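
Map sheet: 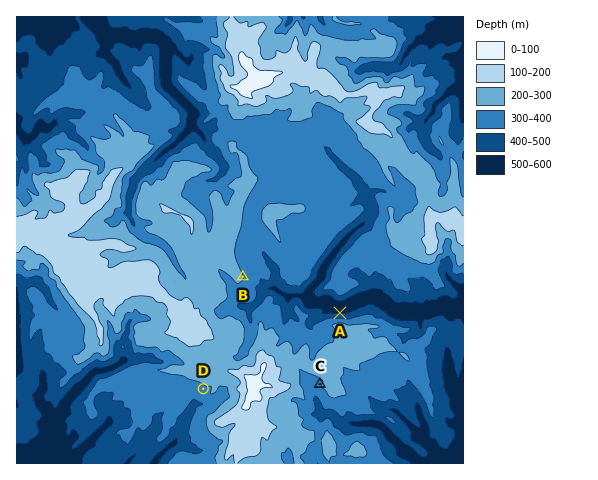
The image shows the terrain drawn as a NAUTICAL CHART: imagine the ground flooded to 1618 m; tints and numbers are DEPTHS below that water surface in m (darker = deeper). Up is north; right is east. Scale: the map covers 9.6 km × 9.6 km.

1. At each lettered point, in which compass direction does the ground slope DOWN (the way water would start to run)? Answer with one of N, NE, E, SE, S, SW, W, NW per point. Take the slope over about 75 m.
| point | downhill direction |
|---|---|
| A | N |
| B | E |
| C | W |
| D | SW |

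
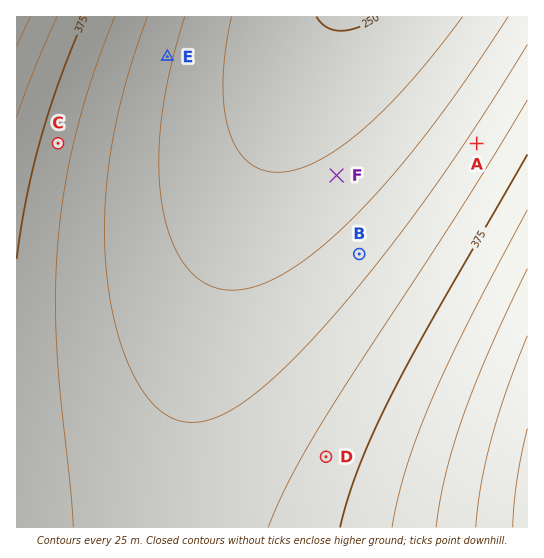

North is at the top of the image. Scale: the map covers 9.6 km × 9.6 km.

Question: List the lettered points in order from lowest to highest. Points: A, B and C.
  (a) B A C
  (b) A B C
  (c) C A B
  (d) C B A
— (a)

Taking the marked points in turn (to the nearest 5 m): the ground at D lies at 360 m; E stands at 305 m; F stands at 280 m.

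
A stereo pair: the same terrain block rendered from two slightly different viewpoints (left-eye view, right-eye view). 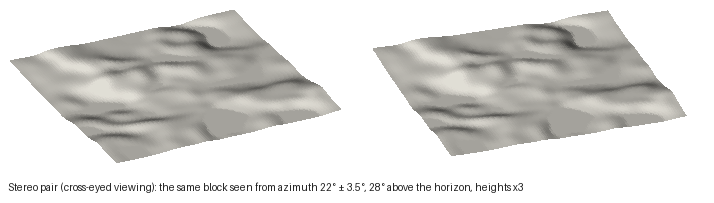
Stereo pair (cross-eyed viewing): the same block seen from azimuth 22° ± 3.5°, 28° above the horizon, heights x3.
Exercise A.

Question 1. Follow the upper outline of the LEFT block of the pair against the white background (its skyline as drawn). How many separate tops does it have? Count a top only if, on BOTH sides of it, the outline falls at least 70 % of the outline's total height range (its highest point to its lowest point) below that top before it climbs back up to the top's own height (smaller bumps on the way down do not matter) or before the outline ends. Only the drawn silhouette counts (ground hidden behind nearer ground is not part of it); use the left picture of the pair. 0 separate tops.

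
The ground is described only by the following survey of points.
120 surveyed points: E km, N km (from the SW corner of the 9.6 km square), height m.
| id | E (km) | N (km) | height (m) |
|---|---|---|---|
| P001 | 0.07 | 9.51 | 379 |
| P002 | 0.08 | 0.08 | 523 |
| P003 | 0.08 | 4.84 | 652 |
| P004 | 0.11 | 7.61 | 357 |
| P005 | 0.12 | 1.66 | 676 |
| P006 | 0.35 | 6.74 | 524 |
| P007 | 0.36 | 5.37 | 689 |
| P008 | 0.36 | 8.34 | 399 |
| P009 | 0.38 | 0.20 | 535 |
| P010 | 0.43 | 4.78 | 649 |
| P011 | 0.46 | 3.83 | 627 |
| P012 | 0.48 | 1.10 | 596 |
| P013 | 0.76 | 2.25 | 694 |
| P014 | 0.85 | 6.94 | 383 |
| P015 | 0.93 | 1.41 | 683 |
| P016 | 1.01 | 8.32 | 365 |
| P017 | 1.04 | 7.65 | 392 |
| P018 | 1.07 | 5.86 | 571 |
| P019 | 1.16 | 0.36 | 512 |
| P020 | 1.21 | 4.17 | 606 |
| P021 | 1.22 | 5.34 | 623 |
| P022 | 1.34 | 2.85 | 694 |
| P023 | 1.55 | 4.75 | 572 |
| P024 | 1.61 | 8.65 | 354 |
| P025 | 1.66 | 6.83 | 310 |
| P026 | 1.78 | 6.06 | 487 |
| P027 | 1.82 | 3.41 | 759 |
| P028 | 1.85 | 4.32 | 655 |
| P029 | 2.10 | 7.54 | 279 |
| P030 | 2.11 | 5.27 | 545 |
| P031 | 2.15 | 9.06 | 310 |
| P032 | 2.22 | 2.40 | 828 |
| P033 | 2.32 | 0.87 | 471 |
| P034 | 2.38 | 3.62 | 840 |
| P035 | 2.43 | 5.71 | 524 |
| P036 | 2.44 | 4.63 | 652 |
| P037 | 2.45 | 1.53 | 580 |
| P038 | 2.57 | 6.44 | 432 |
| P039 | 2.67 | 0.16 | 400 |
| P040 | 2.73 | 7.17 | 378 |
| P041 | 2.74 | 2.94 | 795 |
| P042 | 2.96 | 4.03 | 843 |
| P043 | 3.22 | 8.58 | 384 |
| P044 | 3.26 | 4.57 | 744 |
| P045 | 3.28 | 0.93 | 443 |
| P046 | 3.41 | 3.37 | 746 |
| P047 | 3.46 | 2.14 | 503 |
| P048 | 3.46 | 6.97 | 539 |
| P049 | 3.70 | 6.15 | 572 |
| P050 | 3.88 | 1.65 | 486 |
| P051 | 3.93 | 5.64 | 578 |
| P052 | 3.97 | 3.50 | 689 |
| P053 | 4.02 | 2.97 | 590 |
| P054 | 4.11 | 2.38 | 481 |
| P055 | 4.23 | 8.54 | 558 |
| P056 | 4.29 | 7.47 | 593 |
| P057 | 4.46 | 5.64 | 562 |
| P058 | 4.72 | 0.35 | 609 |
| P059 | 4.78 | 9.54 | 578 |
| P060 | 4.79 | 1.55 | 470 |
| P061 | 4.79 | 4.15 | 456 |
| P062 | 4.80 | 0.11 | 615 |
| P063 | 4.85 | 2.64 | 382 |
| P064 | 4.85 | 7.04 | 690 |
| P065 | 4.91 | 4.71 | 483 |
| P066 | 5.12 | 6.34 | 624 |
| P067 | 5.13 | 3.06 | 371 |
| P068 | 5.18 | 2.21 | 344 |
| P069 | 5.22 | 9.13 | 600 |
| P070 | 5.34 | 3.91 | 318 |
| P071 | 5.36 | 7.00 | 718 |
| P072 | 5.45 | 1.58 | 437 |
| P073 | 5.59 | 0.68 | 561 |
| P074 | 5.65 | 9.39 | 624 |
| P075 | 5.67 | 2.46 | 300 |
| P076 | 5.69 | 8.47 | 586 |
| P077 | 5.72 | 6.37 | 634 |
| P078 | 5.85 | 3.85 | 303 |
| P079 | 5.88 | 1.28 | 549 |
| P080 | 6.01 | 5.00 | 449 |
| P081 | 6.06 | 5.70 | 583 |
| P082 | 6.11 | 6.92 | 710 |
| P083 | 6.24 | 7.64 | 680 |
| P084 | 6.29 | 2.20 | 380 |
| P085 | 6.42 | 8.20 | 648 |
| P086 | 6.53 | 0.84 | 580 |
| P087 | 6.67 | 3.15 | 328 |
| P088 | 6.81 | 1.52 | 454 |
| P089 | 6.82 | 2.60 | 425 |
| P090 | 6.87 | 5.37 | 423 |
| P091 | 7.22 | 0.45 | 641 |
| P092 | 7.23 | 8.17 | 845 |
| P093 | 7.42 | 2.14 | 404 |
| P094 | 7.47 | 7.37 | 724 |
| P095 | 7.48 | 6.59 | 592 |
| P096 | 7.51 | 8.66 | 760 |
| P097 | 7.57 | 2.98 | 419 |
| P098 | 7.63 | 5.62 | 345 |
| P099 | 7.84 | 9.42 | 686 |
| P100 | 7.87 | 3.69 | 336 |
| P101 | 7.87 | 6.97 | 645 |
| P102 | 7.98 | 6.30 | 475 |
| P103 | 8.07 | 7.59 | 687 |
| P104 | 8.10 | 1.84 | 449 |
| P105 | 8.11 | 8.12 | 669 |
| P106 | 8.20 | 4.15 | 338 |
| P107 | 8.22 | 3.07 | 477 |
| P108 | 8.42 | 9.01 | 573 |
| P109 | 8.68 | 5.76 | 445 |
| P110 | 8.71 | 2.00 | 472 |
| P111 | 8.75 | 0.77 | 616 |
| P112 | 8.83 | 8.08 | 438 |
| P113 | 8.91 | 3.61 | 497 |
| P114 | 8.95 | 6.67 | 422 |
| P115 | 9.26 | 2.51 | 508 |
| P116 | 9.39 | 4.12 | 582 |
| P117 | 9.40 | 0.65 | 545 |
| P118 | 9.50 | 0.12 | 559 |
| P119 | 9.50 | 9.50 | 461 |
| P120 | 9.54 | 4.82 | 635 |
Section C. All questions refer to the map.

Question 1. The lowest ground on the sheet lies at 260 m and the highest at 865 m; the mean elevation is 530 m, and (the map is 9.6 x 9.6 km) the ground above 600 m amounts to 29.3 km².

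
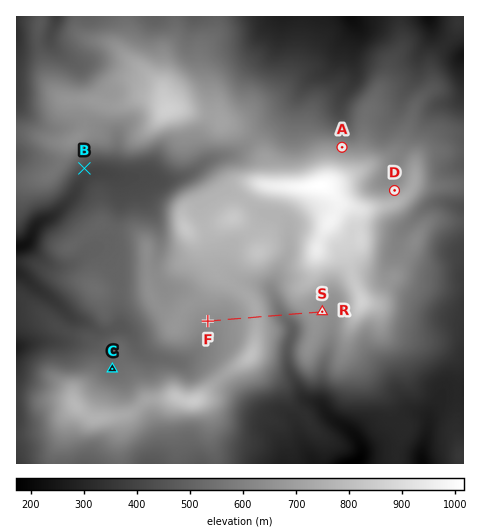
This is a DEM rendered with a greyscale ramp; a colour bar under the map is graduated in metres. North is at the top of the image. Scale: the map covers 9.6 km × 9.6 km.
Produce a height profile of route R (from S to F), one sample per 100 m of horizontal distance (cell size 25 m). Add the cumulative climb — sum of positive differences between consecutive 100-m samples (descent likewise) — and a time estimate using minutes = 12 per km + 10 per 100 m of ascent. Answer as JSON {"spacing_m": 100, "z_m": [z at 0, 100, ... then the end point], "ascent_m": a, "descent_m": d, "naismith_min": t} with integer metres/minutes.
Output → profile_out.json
{"spacing_m": 100, "z_m": [662, 669, 673, 672, 662, 640, 607, 570, 545, 548, 584, 637, 687, 724, 740, 729, 705, 683, 669, 659, 650, 644, 640, 637, 635, 635], "ascent_m": 206, "descent_m": 233, "naismith_min": 50}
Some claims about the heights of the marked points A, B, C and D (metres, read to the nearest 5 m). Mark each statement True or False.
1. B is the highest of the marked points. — False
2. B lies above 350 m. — True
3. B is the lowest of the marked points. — True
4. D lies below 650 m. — False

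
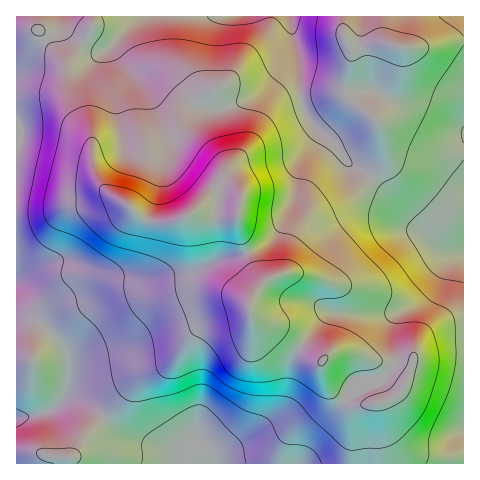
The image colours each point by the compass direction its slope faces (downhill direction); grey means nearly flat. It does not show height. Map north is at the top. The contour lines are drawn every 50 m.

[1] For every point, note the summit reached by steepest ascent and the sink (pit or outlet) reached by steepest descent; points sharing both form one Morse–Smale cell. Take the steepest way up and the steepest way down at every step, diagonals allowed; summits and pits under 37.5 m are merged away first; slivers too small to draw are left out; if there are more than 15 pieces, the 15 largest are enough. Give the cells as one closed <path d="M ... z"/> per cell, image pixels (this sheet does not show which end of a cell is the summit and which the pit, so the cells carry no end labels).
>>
<path d="M290 16l-196 0-2 10-6 12-19 29-1 16 6 21 19 30 1 28 8 23 10 9 17 11 9 9 10 6 22 2 17-4 7-5 19 5 21 0 5-2 1 9 10 28 19-11 10-10 12-22 7-17 6-29 16-26 0-7-9-12-8-21-3-42z"/><path d="M39 30l-23 1 0 278 11 5 8 0 21-12 20-7 25-14 43 0 41-6 31-14 29-7 2-2-9-27-1-9-5 2-21 0-19-5-7 5-17 4-18-1-14-7-9-9-17-11-10-9-8-23-1-26-20-34-7-35z"/><path d="M463 16l-120 1 1 19 7 12 0 13-6 30 2 6 8 8 21 15 5 14 0 23-10 19 46 46 18 22 12 6 11 3 6-1z"/><path d="M371 177l-21 21-13 8-24 11-13 12-9 15-5 27-23 12-12 18-2 8 4 10 20 10 25 18 3 0 19-27 10-8 52 3 10-1 20-9 19-17 15-24 6-5 12-6-17-3-12-6-18-22z"/><path d="M246 253l-30 8-31 14-41 6-43 0-62 31-12 2-10-4-1 4 22 8 7 4 19 22 4 12 0 23-5 16 14 1 15 8 11 9 37-39 33-17 26-32 39-10 11-5 2-13 10-16 0-4z"/><path d="M250 310l-1 4-4 3-46 12-26 32-33 17-36 39 19 18 16 7 30 8 6 4 8 10 33 0 7-10 33-22 25-21 6-14 3-33 10-16-27-19-20-10z"/><path d="M463 254l-15 8-5 5-12 21-19 17-20 9-10 1-52-3-10 8-19 26-1 2 2 3 20 11 0 10 8 17 16 13 14 3-4 1-5 8 2 50 22-1 1-59 17-6 9-8 11-25 1-12 3-9 10-10 10-4 27-3z"/><path d="M463 328l-22 1-14 5-12 15-2 16-11 25-9 8-17 6 0 60 88-1z"/><path d="M300 348l-3 2-7 14-3 33-6 14-25 21-33 22-6 10 135-1-1-49 5-8 4-1-10-1-10-5-10-10-7-13-3-9 2-5z"/><path d="M342 16l-52 1 8 39 3 42 3 12 8 14 22 20 14 19 22 13 8-10 3-9 0-23-5-14-21-15-8-8-2-6 6-30 0-13-7-12z"/><path d="M17 315l-1 136 16 0 23 6 16 0 13-19 20-20-15-12-15-7-8 0-8 5 7-9 3-12 0-23-2-7-9-14-12-13-7-4z"/><path d="M319 130l-3 13-14 21-8 36-14 29-13 13-20 11 15 31 24-13 6-30 8-12 9-10 41-21 21-22-23-13-14-19z"/><path d="M104 417l-20 21-13 19-16 0-23-6-15 0-1 12 167 0-2-4-12-9-30-8-16-7z"/><path d="M92 16l-75 0-1 13 23 1 21 30 5 10 1 8 4-16 22-36z"/>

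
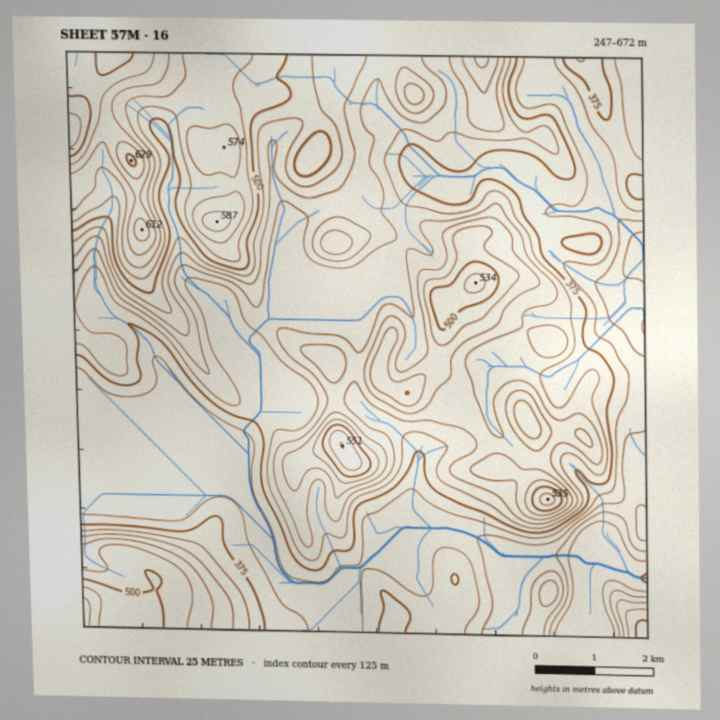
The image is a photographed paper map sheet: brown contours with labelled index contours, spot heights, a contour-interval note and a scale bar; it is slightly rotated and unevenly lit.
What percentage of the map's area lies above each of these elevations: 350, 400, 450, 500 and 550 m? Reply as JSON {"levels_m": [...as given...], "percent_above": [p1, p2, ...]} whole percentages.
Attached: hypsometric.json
{"levels_m": [350, 400, 450, 500, 550], "percent_above": [78, 55, 29, 14, 6]}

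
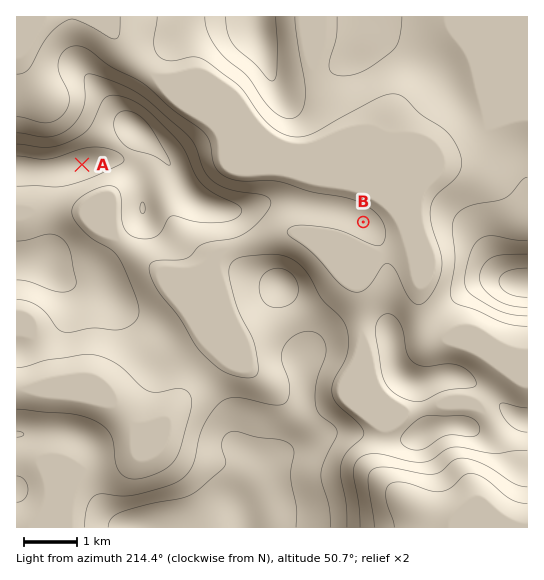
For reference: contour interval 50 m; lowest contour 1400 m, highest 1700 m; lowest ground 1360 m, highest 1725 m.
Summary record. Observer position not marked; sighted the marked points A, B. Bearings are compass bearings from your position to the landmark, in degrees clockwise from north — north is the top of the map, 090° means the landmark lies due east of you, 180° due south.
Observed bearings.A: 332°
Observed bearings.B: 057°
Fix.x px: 177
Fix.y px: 343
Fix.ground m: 1570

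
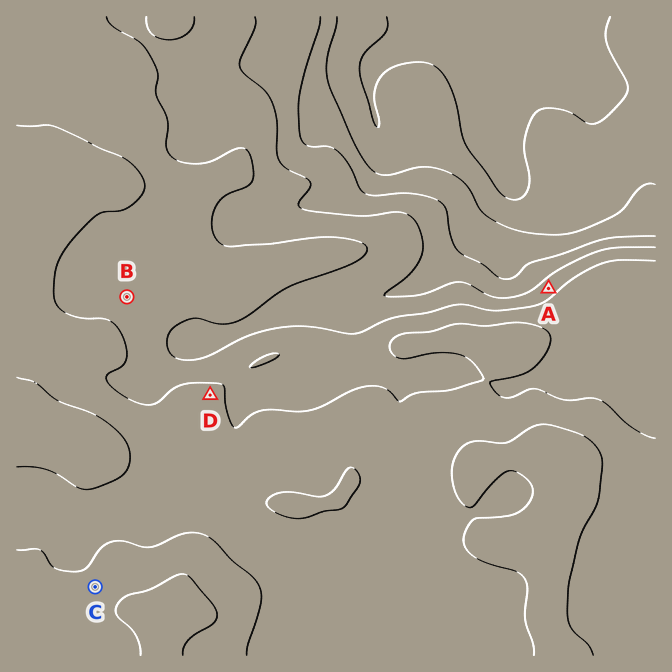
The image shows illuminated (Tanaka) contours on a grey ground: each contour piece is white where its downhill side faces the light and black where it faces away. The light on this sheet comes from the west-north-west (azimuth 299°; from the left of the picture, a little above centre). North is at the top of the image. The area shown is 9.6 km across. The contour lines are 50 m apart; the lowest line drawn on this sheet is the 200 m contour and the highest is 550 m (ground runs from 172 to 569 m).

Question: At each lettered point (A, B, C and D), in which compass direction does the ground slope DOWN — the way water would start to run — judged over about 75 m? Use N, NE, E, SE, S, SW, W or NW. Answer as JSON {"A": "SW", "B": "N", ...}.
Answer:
{"A": "NW", "B": "NE", "C": "NW", "D": "NE"}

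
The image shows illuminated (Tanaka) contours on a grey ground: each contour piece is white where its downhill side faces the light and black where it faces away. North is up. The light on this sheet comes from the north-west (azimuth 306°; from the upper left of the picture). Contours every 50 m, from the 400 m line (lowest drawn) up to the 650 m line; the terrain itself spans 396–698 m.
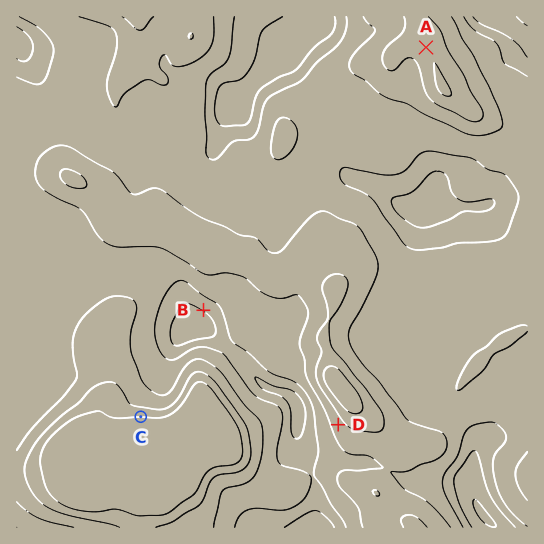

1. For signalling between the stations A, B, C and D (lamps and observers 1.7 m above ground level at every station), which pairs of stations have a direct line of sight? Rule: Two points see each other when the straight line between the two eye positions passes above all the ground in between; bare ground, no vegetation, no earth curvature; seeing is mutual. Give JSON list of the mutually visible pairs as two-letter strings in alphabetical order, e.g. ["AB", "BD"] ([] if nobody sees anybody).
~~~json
["AC", "BC"]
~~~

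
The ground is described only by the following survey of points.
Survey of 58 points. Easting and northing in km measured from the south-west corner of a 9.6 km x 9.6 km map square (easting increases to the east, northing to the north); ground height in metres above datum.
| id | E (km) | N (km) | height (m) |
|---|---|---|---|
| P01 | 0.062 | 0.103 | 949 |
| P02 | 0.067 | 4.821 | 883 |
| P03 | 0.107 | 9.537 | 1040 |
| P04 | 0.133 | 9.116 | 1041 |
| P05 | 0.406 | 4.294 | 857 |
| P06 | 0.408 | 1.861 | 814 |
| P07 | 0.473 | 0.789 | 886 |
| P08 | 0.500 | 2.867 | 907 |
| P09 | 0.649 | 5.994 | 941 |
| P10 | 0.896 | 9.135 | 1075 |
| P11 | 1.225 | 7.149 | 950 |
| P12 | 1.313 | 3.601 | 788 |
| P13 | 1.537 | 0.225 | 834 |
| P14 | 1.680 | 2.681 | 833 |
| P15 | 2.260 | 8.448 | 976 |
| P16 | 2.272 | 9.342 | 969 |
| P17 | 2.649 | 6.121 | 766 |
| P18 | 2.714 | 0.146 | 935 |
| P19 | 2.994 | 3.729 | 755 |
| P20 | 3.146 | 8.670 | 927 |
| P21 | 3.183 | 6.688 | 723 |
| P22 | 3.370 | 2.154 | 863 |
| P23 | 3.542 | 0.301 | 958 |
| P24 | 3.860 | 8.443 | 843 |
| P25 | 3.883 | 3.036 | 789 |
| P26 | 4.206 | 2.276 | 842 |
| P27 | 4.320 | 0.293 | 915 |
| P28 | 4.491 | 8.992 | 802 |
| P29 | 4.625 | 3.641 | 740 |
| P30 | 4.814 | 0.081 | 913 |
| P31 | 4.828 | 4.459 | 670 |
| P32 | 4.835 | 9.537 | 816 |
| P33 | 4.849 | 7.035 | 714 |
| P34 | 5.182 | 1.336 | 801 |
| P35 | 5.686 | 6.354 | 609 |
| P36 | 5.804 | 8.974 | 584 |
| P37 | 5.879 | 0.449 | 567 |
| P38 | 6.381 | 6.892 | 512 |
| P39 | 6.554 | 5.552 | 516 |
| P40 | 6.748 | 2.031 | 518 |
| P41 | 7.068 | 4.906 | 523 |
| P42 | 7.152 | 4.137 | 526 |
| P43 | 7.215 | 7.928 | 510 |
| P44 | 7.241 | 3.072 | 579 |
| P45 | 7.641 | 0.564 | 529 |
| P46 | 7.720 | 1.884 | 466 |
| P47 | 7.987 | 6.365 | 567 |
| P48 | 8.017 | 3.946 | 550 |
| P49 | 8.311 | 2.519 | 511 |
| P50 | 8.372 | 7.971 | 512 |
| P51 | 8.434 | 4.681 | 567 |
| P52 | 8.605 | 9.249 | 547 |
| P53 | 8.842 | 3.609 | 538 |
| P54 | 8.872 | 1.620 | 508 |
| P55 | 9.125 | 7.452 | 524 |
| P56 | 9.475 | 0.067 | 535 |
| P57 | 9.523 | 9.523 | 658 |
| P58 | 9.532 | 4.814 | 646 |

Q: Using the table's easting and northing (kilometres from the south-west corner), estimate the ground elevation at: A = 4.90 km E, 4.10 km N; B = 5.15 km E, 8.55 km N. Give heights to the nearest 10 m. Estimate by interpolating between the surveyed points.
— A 730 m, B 650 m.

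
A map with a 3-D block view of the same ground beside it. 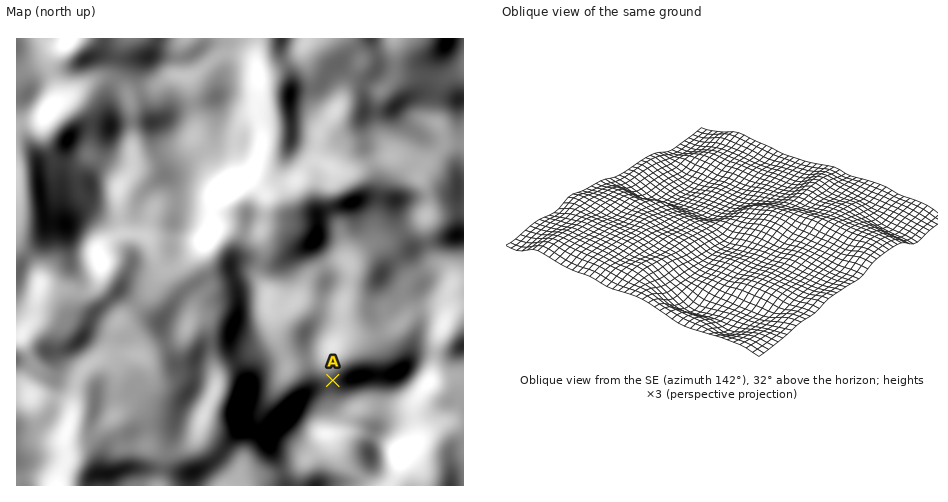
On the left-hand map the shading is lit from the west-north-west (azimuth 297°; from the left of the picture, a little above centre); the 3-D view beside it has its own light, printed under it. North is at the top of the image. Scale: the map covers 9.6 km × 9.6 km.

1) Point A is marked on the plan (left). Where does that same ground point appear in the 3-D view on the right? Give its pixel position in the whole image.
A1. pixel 729 293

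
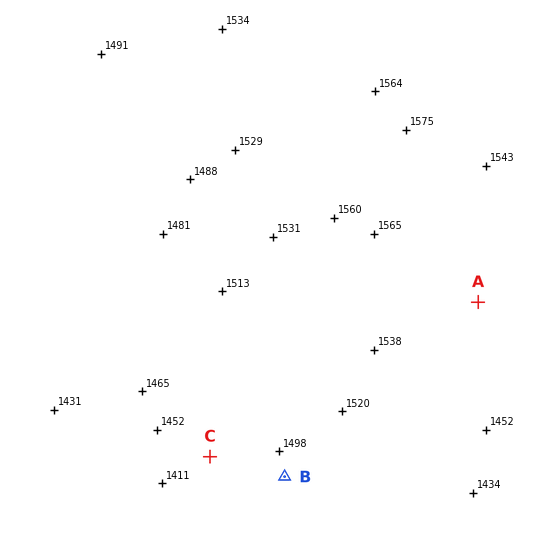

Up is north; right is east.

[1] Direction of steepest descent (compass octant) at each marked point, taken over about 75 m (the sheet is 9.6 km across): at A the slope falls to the SE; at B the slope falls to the S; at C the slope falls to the SW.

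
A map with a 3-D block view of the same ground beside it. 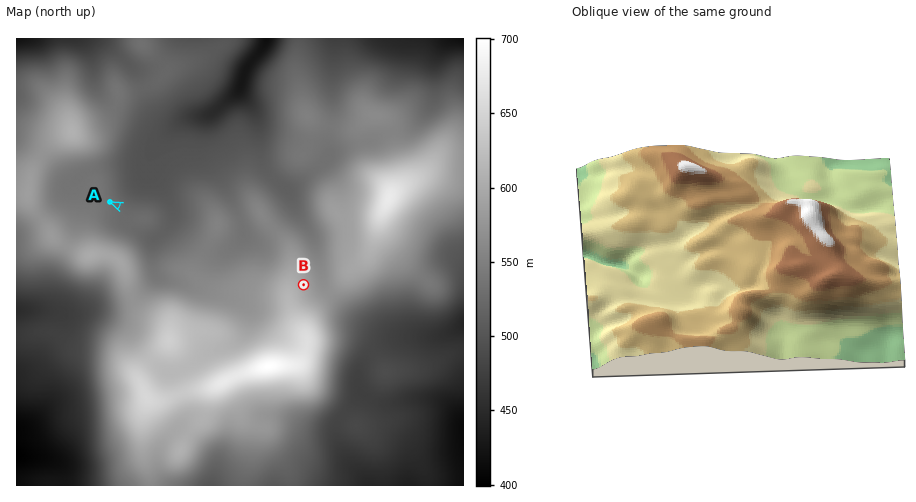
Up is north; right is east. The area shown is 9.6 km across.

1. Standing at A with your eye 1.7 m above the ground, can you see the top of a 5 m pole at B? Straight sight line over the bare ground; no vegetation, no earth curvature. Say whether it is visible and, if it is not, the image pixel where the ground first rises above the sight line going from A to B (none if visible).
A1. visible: false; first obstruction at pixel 281 275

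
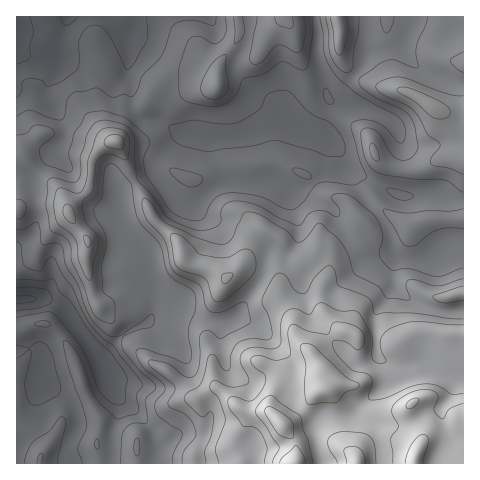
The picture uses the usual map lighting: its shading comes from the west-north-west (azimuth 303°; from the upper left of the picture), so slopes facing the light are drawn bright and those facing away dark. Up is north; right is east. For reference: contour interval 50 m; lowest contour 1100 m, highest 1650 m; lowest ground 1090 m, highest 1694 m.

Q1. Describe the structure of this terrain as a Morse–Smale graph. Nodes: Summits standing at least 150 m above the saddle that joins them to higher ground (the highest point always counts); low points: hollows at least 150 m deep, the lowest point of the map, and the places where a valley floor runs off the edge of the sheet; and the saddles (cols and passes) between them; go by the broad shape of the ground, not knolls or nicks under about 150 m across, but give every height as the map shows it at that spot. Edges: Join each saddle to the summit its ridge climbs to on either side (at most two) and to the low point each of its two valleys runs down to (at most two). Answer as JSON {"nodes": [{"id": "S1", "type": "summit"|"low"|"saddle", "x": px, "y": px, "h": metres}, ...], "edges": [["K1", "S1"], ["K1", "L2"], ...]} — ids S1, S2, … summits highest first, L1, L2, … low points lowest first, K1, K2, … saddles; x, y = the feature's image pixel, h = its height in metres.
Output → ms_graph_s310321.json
{"nodes": [
{"id": "S1", "type": "summit", "x": 293, "y": 463, "h": 1694},
{"id": "L1", "type": "low", "x": 17, "y": 300, "h": 1090},
{"id": "L2", "type": "low", "x": 17, "y": 17, "h": 1125},
{"id": "K1", "type": "saddle", "x": 379, "y": 215, "h": 1344},
{"id": "K2", "type": "saddle", "x": 36, "y": 207, "h": 1323}],
"edges": [["K1", "S1"], ["K1", "L1"], ["K1", "L2"], ["K2", "S1"], ["K2", "L1"], ["K2", "L2"]]}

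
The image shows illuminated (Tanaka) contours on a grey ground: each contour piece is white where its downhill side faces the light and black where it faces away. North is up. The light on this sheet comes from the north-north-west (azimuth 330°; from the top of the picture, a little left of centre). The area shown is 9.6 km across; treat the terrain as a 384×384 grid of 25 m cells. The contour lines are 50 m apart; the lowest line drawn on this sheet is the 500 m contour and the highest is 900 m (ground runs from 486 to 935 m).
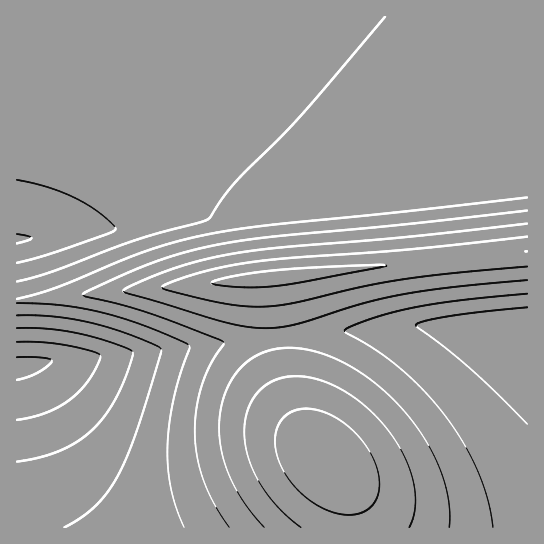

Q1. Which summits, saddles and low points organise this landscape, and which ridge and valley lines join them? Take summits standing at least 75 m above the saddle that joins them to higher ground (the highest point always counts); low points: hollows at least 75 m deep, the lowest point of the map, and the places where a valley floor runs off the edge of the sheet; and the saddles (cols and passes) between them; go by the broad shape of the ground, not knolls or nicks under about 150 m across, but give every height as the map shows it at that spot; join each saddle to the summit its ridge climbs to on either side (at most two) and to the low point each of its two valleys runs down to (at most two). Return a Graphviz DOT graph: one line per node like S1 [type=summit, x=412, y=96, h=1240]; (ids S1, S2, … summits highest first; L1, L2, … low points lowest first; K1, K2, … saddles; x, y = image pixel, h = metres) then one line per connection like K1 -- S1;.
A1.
graph terrain {
  S1 [type=summit, x=326, y=461, h=935];
  S2 [type=summit, x=273, y=277, h=922];
  L1 [type=low, x=18, y=365, h=486];
  L2 [type=low, x=17, y=239, h=545];
  L3 [type=low, x=511, y=319, h=682];
  K1 [type=saddle, x=453, y=259, h=896];
  K2 [type=saddle, x=275, y=337, h=783];
  K1 -- S2;
  K1 -- L2;
  K1 -- L3;
  K2 -- S1;
  K2 -- S2;
  K2 -- L1;
  K2 -- L3;
}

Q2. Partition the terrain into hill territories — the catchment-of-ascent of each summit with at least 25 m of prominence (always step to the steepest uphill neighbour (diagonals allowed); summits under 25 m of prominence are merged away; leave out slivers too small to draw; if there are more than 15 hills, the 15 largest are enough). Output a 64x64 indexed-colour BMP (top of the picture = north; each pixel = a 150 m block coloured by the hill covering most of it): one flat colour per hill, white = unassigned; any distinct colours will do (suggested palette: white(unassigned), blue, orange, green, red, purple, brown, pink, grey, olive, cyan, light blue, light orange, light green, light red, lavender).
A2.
<image width="64" height="64" href="data:image/bmp;base64,Qk12CAAAAAAAAHYAAAAoAAAAQAAAAEAAAAABAAQAAAAAAAAIAAATCwAAEwsAABAAAAAAAAAA////ALR3HwAOf/8ALKAsACgn1gC9Z5QAS1aMAMJ34wB/f38AIr28AM++FwDox64AeLv/AIrfmACWmP8A1bDFACIiIiIiIiIiIiIiIiIiIiIiIiIiIiIiIiIiIiIiIiIiIiIiIiIiIiIiIiIiIiIiIiIiIiIiIiIiIiIiIiIiIiIiIiIiIiIiIiIiIiIiIiIiIiIiIiIiIiIiIiIiIiIiIiIiIiIiIiIiIiIiIiIiIiIiIiIiIiIiIiIiIiIiIiIiIiIiIiIiIiIiIiIiIiIiIiIiIiIiIiIiIiIiIiIiIiIiIiIiIiIiIiIiIiIiIiIiIiIiIiIiIiIiIiIiIiIiIiIiIiIiIiIiIiIiIiIiIiIiIiIiIiIiIiIiIiIiIiIiIiIiIiIiIiIiIiIiIiIiIiIiIiIiIiIiIiIiIiIiIiIiIiIiIiIiIiIiIiIiIiIiIiIiIiIiIiIiIiIiIiIiIiIiIiIiIiIiIiIiIiIiIiIiIiIiIiIiIiIiIiIiIiIiIiIiIiIiIiIiIiIiIiIiIiIiIiIiIiIiIiIiIiIiIiIiIiIiIiIiIiIiIiIiIiIiIiIiIiIiIiIiIiIiIiIiIiIiIiIiIiIiIiIiIiIiIiIiIiIiIiIiIiIiIiIiIiIiIiIiIiIiIiIiIiIiIiIiIiIiIiIiIiIiIiIiIiIiIiIiIiIiIiIiIiIiIiIiIiIiIiIiIiIiIiIiIiIiIiIiIiIiIiIiIiIiIiIiIiIiIiIiIiIiIiIiIiIiIiIiIiIiIiIiIiIiIiIiIiIiIiIiIiIiIiIiIiIiIiIiIiIiIiIiIiIiIiIiIiIiIiIiIiIiIiIiIiIiIiIiIiIiIiIiIiIiIiIiIiIiIiIiIiIiIiIiIiIiIiIiIiIiIiIiIiIiIiIiIiIiIiIiIiIiIiIiIiIiIiIiIiIiIiIiIiIiIiISIiIiIiIiIiIiIiIiIiIiIiIiIiIiIiIiIiIiIiIiIhERERERESIiIiIiIiIiIiIiIiIiIiIiIiIiIiIiIiIiERERERERERERERIiIiIiIiIiIiIiIiIiIiIiIiIiIiIREREREREREREREREREREiIiIiIiIiIiIiIiIiIiIiIhERERERERERERERERERERERERERIiIiIiIiIiIiIiIiERERERERERERERERERERERERERERERERERERIiIiIiIRERERERERERERERERERERERERERERERERERERERERERERERERERERERERERERERERERERERERERERERERERERERERERERERERERERERERERERERERERERERERERERERERERERERERERERERERERERERERERERERERERERERERERERERERERERERERERERERERERERERERERERERERERERERERERERERERERERERERERERERERERERERERERERERERERERERERERERERERERERERERERERERERERERERERERERERERERERERERERERERERERERERERERERERERERERERERERERERERERERERERERERERERERERERERERERERERERERERERERERERERERERERERERERERERERERERERERERERERERERERERERERERERERERERERERERERERERERERERERERERERERERERERERERERERERERERERERERERERERERERERERERERERERERERERERERERERERERERERERERERERERERERERERERERERERERERERERERERERERERERERERERERERERERERERERERERERERERERERERERERERERERERERERERERERERERERERERERERERERERERERERERERERERERERERERERERERERERERERERERERERERERERERERERERERERERERERERERERERERERERERERERERERERERERERERERERERERERERERERERERERERERERERERERERERERERERERERERERERERERERERERERERERERERERERERERERERERERERERERERERERERERERERERERERERERERERERERERERERERERERERERERERERERERERERERERERERERERERERERERERERERERERERERERERERERERERERERERERERERERERERERERERERERERERERERERERERERERERERERERERERERERERERERERERERERERERERERERERERERERERERERERERERERERERERERERERERERERERERERERERERERERERERERERERERERERERERERERERERERERERERERERERERERERERERERERERERERERERERERERERERERERERERERERERERERERERERERERERERERERERERERERERERERERERERERERERERERERERERERERERERERERERERERERERERERERERERERERERERERERERERERERERERERERERERERERERERERERERERERERERERERERERERERERERERERERERERERERERERERERERERERERERERERERERERERERERERERERERERERERERERERERERERERERERERERERERERERERERERERERERERERERERERERERERERERERERERERERERERERERERERERERERERERERERERERERERERERERERERERERERERERERERERERERERERERERERERERERERERERERERERERERERERERERERERERER"/>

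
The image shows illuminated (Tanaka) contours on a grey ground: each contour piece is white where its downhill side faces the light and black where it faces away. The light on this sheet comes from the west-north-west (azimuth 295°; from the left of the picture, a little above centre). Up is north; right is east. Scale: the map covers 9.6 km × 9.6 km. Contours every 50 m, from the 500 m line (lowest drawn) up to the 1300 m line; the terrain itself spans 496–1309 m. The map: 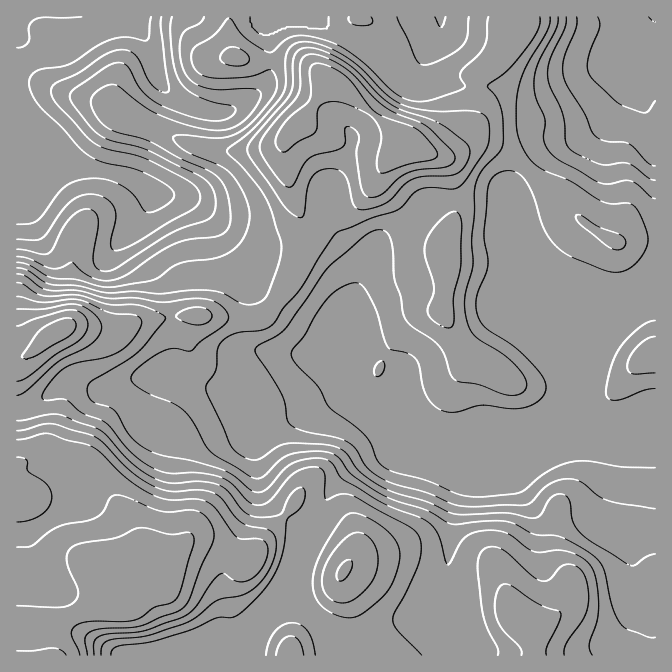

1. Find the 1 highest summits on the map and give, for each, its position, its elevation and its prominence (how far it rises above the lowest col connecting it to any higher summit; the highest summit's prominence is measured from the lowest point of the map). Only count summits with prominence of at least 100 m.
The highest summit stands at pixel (60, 330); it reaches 1174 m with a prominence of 146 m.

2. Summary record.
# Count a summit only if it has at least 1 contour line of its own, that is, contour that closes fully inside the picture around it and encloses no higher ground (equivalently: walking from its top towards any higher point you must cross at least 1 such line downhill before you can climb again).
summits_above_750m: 6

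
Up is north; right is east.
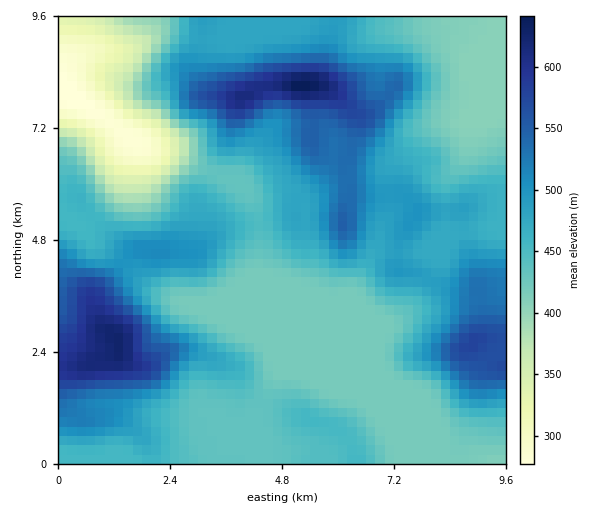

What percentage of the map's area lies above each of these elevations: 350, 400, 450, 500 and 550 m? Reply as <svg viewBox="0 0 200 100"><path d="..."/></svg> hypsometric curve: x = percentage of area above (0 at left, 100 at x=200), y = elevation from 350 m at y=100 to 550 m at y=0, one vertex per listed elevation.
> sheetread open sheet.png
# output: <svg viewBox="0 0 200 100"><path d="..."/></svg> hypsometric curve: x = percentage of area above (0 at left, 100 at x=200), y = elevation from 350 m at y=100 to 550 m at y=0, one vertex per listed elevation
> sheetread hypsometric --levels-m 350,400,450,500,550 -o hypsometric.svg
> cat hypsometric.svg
<svg viewBox="0 0 200 100"><path d="M188 100l-6-25-70-25-61-25-30-25"/></svg>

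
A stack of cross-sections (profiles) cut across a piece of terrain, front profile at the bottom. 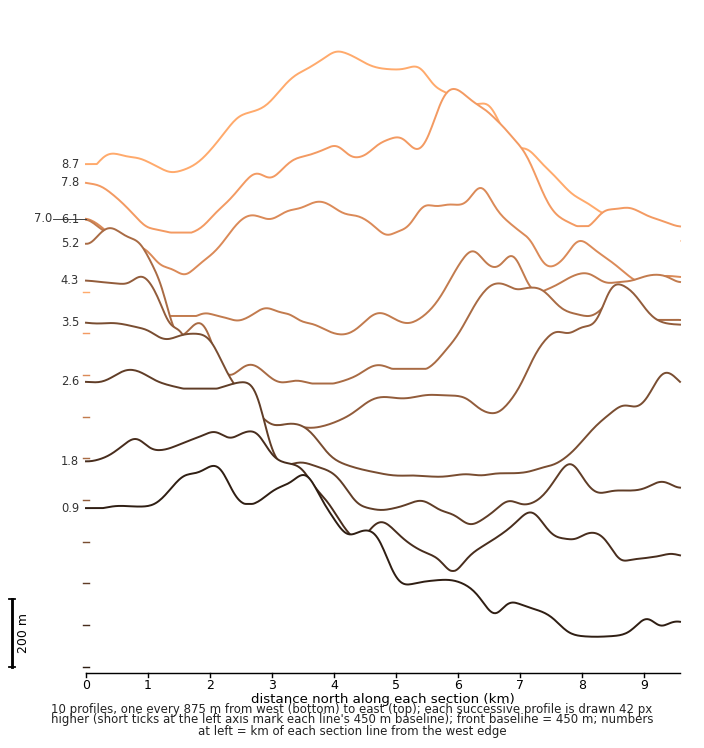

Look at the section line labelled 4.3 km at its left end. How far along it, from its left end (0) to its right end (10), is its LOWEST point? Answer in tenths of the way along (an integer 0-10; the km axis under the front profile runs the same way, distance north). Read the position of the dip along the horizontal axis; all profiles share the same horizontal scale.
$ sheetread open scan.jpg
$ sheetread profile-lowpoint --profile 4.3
4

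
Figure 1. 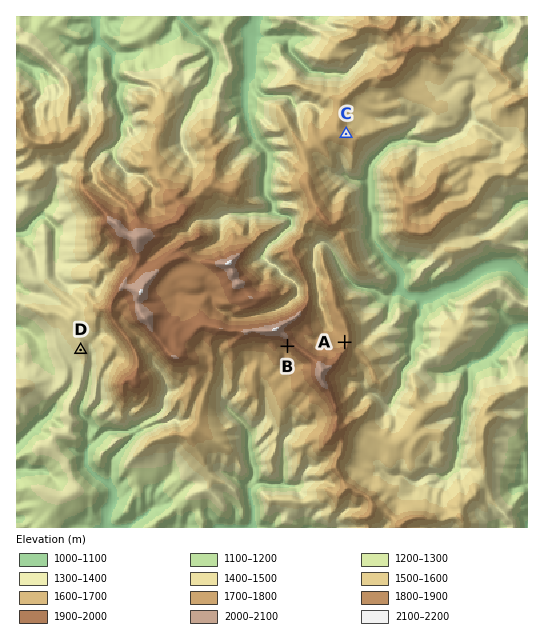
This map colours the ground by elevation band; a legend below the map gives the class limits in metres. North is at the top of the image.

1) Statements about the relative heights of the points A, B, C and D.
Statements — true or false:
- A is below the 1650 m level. false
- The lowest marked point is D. true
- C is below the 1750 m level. true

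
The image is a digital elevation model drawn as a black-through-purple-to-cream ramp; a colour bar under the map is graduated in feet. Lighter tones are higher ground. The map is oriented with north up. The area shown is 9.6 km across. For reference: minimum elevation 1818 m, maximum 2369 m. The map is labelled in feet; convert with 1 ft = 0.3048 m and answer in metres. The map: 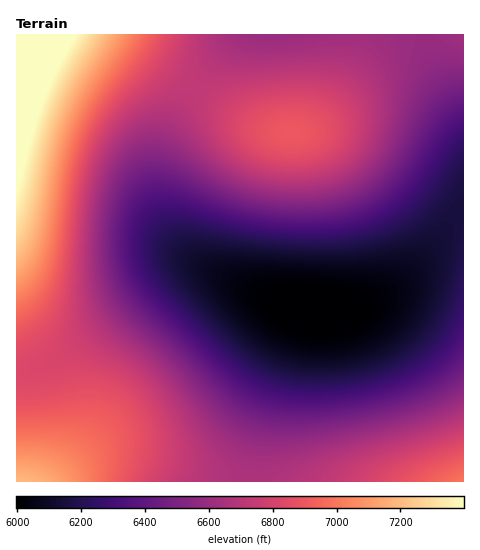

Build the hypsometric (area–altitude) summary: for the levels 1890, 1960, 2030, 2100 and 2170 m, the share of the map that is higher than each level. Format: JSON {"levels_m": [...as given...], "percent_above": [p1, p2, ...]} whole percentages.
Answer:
{"levels_m": [1890, 1960, 2030, 2100, 2170], "percent_above": [82, 66, 45, 15, 6]}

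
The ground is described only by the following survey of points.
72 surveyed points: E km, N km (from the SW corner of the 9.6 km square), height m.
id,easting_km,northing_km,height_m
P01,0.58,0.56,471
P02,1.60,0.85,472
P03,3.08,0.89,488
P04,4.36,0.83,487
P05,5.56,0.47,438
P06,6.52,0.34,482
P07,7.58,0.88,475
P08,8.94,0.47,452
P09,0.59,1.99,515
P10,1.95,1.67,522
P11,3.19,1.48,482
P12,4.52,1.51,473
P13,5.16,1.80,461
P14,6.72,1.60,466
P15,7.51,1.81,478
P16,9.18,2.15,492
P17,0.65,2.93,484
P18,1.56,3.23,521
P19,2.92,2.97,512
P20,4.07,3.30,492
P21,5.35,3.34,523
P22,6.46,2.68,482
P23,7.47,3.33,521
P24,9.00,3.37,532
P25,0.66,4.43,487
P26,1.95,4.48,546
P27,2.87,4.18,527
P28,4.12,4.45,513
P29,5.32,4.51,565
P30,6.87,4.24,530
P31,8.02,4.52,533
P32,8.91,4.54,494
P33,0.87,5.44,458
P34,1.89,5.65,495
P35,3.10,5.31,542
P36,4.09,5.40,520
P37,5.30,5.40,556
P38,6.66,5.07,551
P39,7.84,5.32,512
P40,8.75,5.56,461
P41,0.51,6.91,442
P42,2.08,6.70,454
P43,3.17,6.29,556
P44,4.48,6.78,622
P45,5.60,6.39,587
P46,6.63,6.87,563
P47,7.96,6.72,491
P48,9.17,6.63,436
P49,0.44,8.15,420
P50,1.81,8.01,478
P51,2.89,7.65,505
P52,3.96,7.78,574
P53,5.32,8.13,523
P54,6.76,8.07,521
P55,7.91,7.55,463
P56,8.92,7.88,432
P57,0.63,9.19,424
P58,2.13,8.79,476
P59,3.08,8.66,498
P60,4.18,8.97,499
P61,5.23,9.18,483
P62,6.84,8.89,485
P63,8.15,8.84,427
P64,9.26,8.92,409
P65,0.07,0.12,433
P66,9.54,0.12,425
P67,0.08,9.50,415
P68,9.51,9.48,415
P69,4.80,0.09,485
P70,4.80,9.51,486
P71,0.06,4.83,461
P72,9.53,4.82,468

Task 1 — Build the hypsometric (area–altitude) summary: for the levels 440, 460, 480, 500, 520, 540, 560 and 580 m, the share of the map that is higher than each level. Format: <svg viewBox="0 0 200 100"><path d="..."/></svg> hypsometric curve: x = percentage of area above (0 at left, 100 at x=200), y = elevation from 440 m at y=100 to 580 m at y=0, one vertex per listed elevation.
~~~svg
<svg viewBox="0 0 200 100"><path d="M183 100l-20-14-37-15-41-14-26-14-27-14-15-15-8-14"/></svg>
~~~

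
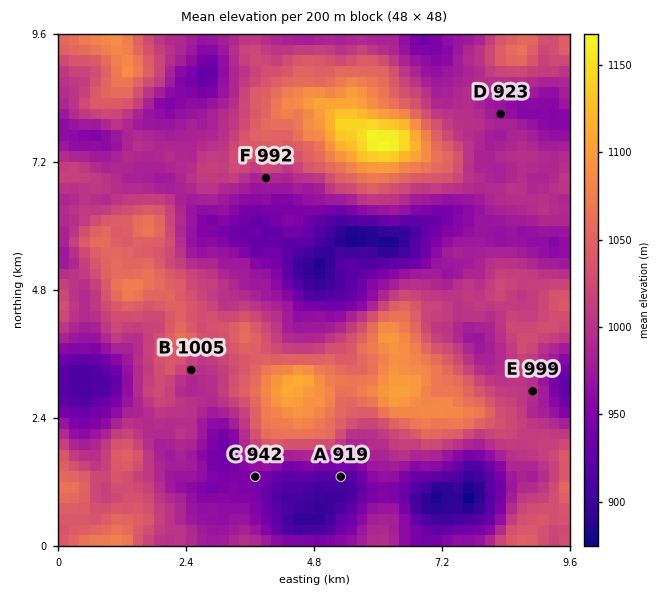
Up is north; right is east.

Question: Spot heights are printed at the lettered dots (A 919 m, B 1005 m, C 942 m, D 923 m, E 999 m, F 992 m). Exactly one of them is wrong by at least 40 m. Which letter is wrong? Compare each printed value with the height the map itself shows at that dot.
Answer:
D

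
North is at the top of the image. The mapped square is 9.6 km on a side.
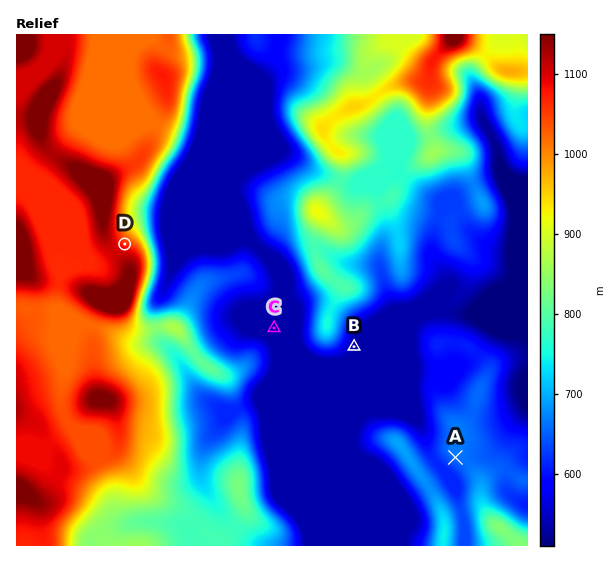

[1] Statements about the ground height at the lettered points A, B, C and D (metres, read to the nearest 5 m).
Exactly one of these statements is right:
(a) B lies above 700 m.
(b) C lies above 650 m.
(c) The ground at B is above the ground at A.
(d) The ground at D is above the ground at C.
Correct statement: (d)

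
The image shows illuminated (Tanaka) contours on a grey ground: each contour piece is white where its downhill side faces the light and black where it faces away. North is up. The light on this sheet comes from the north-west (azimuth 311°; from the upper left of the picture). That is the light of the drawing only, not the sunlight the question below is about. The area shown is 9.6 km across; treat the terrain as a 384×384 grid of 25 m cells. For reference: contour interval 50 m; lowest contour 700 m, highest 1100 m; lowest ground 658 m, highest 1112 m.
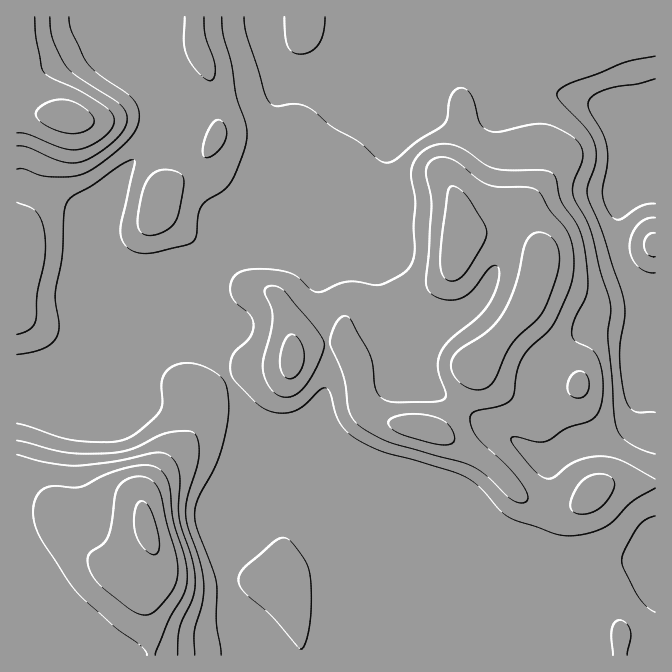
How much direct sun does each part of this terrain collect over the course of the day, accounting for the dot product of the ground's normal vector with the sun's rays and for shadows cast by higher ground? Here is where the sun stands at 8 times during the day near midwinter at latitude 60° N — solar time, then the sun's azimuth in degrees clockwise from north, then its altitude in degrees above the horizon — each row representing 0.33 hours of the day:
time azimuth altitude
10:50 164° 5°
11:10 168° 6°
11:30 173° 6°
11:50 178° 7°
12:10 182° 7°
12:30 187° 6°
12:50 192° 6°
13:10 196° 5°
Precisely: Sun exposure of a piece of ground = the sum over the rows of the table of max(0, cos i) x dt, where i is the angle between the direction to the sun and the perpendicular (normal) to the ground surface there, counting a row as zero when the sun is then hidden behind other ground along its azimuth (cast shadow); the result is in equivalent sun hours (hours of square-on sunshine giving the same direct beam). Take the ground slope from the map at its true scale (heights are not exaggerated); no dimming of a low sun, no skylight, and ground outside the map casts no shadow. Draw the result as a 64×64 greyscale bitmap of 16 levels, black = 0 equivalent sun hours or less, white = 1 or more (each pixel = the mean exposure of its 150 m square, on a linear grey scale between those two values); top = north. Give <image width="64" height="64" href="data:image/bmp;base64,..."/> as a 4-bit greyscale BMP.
<image width="64" height="64" href="data:image/bmp;base64,Qk12CAAAAAAAAHYAAAAoAAAAQAAAAEAAAAABAAQAAAAAAAAIAAATCwAAEwsAABAAAAAAAAAAAAAAABEREQAiIiIAMzMzAERERABVVVUAZmZmAHd3dwCIiIgAmZmZAKqqqgC7u7sAzMzMAN3d3QDu7u4A////AERERERERFVURERERERFVEREREREREREREREREREREVERERERERWd2VEQzREREZlREREREREREREREREREREVURERERERXiIdmVEREREd2VERERERERERERERERERERDM0RERERXiZmIh2REREaHZUREREREREREREREREREMyESRERERoiZmZmYdUREeYZUVEREREREREREREREREQyERFERERomZiImqhlRFiIZURVREREREREREREREREQzIREkRERomZh2Z4h1RFd2VDNFVEREREREREREREREREMiIjRERXiHZlVWdlMzREMyIkVlREREREREREREREREQzIzNERGd2VERFVUMiIiIhIjRVVEREREREREREREREREMzM0RFZlQzNFVUIREiERIiM0VURERERERERERERFVVVERERFZlQiJFZkIRESIiIjMzRERERERERERERERniHdmZVVEZmUyI0VlMQARMyIiMzMzRERERERERERFaJmqmYd2ZkVVVDIjRVQhARJEMiIzMzM0RERERERERHmqqqq6mHdnRVRDMzNEQyESI0RDIjMzMzRERERERERHm7uYiaupiIhEQzIjM0MyIjNEREMyIzMzNERERERERGiruXVWiZmZmUMyIiMzMyEjRVVERDIjMzNERERERERGial1MiNWeImZMyEREiIhABNGZlREQyMzM0RERERERXmqlzERESNWd3cyEAAAAAAAAkZ3ZURDMzM0RERERFaKvLpzEAERABIzMxEAAAAAAAABNWdmREQzM0RERFZ5rN3dpzAAEhAAAAAAAAAAAAAAAAAjVmZEREQ0RERYq83v/9piAAI0IAAAAAAAAAAAAAAAABNFZlREREREV6ze///slRAAJGZCAAAAAAAAAAAAAAAAEkVmVEREREWLze//7JdBAAJXdmQgAAAAAAAAAAAAAAASRVVmd3dlV5vMuql1MhEiRnh3d3UgAAEAAAAAAAAAABNEVWeJqYdnipdSIRAAFGeJh3eJmXMQAQAAAAAAAAABJERFZ5q7qHZ3UwAAAAA3mph2ZomZdCAAEAAAAAAAAAJEMzRnisy5dlUxAAAAAnmqhlRFZ4hkIQAhEREQAAAAEzMiNGeJvLqGVUIAAAAWq7l1QzNFZlQhADMiIiIQAAAREQE1ZneKqpdlVBAAAFmqmHVDMzMzMzIjRDMzMiIQARAAATRVVWeIiHVDIAABZ3ZndlQzIREjMjOHZEQzMyESIAABNDMzRVZ3ZDIiEAIyIjV3dlMgACMzNLqYVEMzMzMyESMzIiIzNFVDESMzIRAAE2iYdTAAE0REqphkRDM0QzM0RDMiIiISNEIRNERCAAABV5qXUgEkVUSIdlREREREQ0REQzMyIREjMiJEREMQAAA2mql0MjVmRGZUNERERERERERFVUQgARIjM0REREEAABR5mHZVVVVEVUM0RERERERERFZ3dTEAERI0REZ4dSAAElZ4h3ZURERVREREREREREREVnh2MQAAASRFZ4mqcxESNWd3dUMjRFVVVERERERERERFVUMQERAAEjREaKuoQiIkVndkISRmVWZUREREREREREMhAAASIQABERI1iql0IiRWZlMhJZtVZmREREREREREMgAAABMzIRERESRomYZDM0VlQyE3rEVVVERERndlVVQxAAAAJEQzIiIiM0Z4mGQzREQyIkerREVURER5u6qYZCEAAAE0VEMzMzQzNFeIdTIjMzIiNXczRERERGirupdTIzIAEjREMzM0RUQzRWdlMhESIiIjIiI0RERERomphkM0QzIzIjMzMzREQzMzNEQyAAEREREAEjNEREQzV4hlVWVEREMiIjNEQ0QzMyIjNDIAAAARAAAiNFVERCI1ZmVnd2RERDIiNERERDMzIiIzMhAAABEAACM0Z3VEMiNFVniIdUREQzNEREREVUMhEiIhEQABIhAARFaJqWRCIiNWiIdmRERERVRERVVmUxAAAAASIjMzIABVaKzLp1MQATZ3dmVURERWZmVERWZBAAAAAAE0VVQyAWeKze3KcxAAFGd2ZVRERVZmVDIjQxAAAAAAACRmZTIhmaze7uymIAADVndlVERFVVQyEAEAAAAAAAAAE1ZUMzPM3d3e7slBAAJGd2VUREVDIhEAAAAAAAAAAAEiMzNDNO7dzMze23MiISRmVVREVDIQAAAAAAAAAAAAIiERE0Zm3Muqmaq6hURCIjREREVUIQAAIxAAAAAAABEiEAASRmaId3ZURFZlREMiIiIzRDMhABNEMQAAAREAAAAAABNFZjMyIhAAATRERDMiIjMyIRESNEQyEAAjIQAAAAABNFVVEAAAAAAAE0REVTIiMzIRETRERDMgASIhERABESRnZlUQAAAAAAATREZ2QzM0MyIjREREQyERESIjMzRWeJmHZjIQAAAAASREWIZDM0RERERERERDMhEBIjRFZmeaqqiIVDAAAAACNESIdTMzRFVmZUREREMzIQEjRWZlZniaqpllMQAAABI0RndTIjNEVnh2RERERDNCEjRVVVVEVWiaqmUxAAABE0RGZTIiM0RGeHZERERERERERERERERERniaVCEAAAEjREVEMiIzREVndkREREREREREMzNEREREVnhEMgAAEjNERERDMzRERVZlRERERERERERDMzRERERFVURDEBEjM0RERERERERERVRERERERERERERERERERERE"/>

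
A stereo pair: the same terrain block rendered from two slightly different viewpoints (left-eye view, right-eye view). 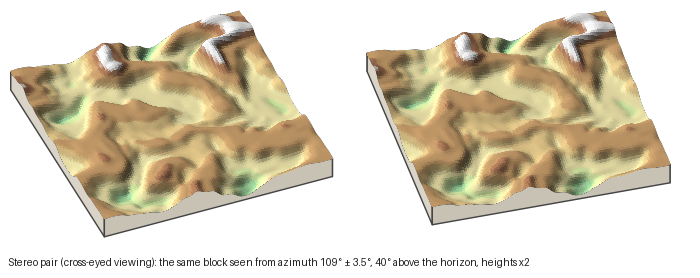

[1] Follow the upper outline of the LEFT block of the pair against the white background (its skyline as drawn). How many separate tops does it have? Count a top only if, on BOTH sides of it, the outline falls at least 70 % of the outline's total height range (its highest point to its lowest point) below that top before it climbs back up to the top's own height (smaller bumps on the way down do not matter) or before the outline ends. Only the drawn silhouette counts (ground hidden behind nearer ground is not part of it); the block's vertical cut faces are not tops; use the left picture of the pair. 0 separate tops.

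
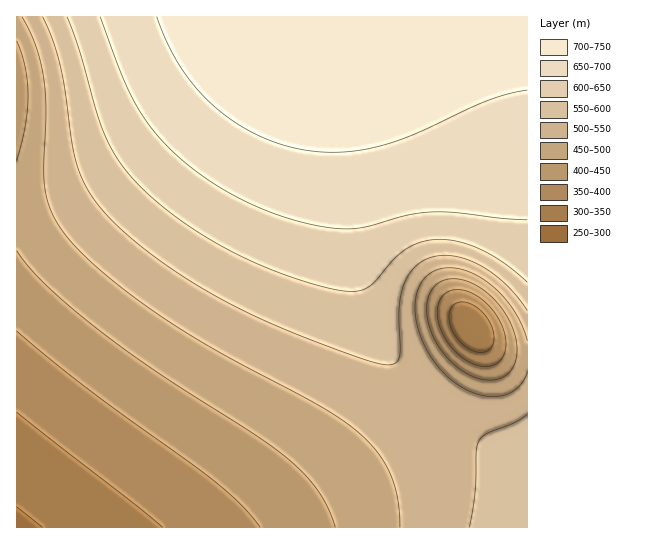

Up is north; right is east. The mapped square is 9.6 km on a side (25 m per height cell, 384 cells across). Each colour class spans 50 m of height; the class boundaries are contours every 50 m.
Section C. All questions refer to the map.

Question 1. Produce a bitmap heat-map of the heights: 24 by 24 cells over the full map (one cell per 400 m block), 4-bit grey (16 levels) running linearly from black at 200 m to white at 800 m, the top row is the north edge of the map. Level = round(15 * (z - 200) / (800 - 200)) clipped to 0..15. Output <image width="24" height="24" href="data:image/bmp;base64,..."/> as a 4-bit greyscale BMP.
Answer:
<image width="24" height="24" href="data:image/bmp;base64,Qk2WAQAAAAAAAHYAAAAoAAAAGAAAABgAAAABAAQAAAAAACABAAATCwAAEwsAABAAAAAAAAAAAAAAABEREQAiIiIAMzMzAERERABVVVUAZmZmAHd3dwCIiIgAmZmZAKqqqgC7u7sAzMzMAN3d3QDu7u4A////ACMzNERFVVZnd4iJmTMzRERVVWZnd4iJmTM0REVVVmZ3d4iJmTRERFVVZmd3eIiJmUREVVVmZnd3iIiZmURFVVZmd3d4iIiIiERVVmZnd3iIiIiHeFVVZmd3eIiImZh1V1VWZnd4iImZmYdURlZmd3iIiZmZmYZDR2Znd4iJmZmqqYZEaGZ3eIiZmqqqqodnimd4iJmaqqq7qpiJqnd4iZmqq7u7u6qqu3eImaqru7u7u7u7u3iJmqq7u8zMzMzMzHiJqqu7zMzMzMzMzHiZqrvMzMzMzMzMzGiaq7zMzd3d3dzMzGiau8zM3d3d3d3czGiau8zN3d3d3d3d3WiavMzd3d3d3d3d3XirvM3d3d3d3d3d3XmrvM3d3d3d3d3d3Q=="/>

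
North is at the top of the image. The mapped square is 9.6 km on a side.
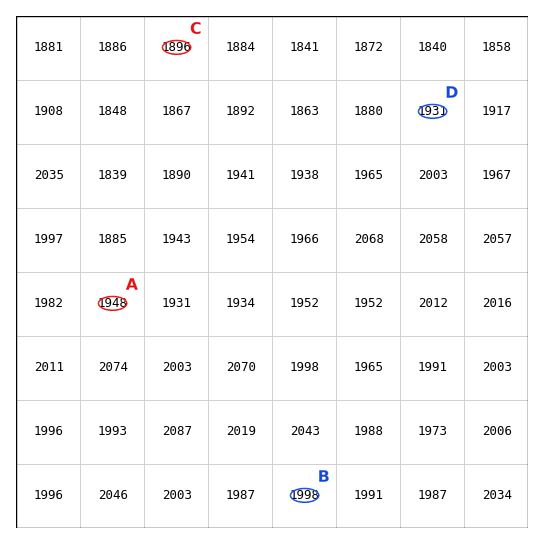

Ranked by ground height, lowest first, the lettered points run C D A B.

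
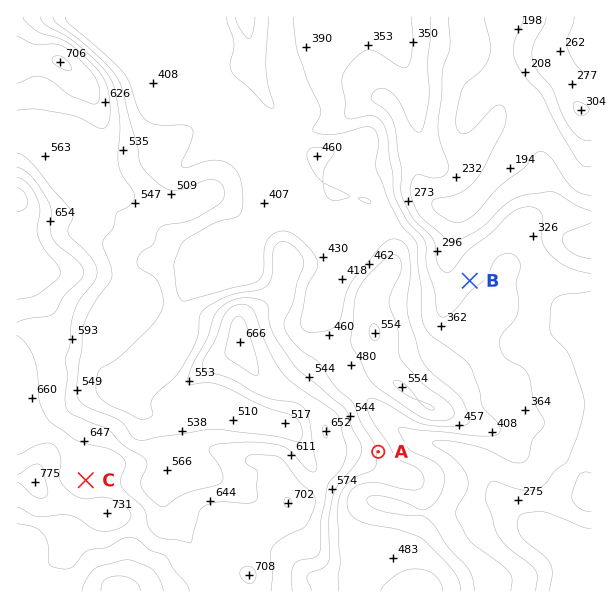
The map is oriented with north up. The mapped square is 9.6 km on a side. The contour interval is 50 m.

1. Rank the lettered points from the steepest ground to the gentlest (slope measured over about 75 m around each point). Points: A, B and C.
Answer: A B C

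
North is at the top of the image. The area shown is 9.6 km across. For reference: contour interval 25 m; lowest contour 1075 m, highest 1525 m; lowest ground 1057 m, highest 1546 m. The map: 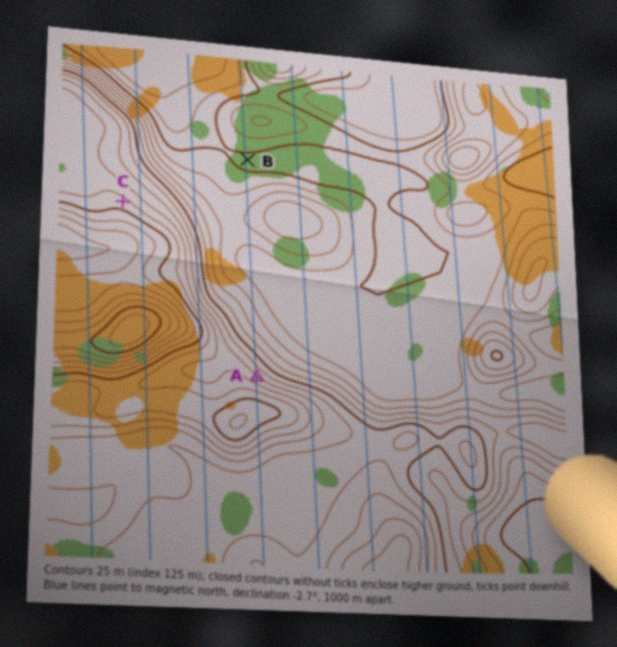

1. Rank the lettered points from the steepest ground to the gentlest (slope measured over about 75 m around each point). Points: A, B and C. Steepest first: A C B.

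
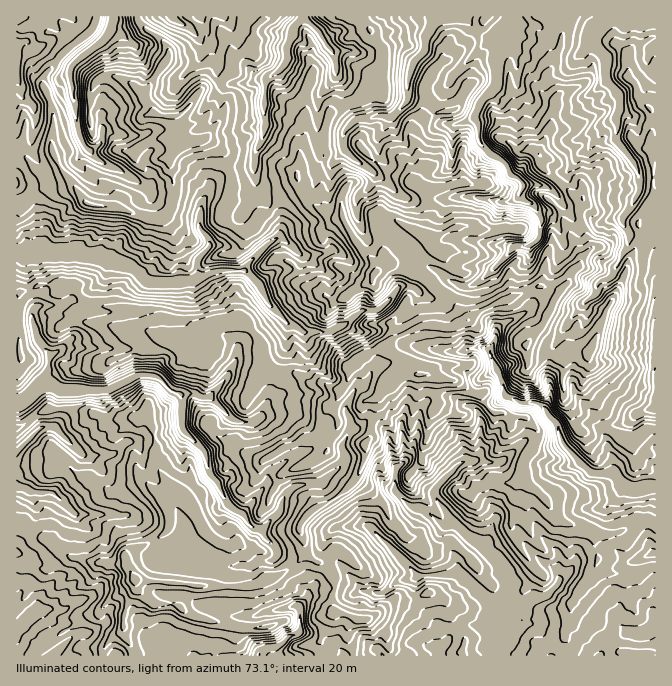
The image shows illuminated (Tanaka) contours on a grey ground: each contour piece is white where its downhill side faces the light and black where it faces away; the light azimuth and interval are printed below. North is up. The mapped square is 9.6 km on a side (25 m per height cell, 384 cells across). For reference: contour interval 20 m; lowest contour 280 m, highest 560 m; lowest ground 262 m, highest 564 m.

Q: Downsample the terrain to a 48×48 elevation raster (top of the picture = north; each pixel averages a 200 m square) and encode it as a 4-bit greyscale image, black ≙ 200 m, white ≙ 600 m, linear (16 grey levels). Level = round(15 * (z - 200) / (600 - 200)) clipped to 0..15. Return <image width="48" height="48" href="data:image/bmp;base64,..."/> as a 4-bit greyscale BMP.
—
<image width="48" height="48" href="data:image/bmp;base64,Qk32BAAAAAAAAHYAAAAoAAAAMAAAADAAAAABAAQAAAAAAIAEAAATCwAAEwsAABAAAAAAAAAAAAAAABEREQAiIiIAMzMzAERERABVVVUAZmZmAHd3dwCIiIgAmZmZAKqqqgC7u7sAzMzMAN3d3QDu7u4A////AEREVWZ3d2ZmZTRXd3dVVDM0MiNEREM0RDRERWeHd3d3d2ZFeId2VDM0MyM0RUQzMzM0VWeHd3iIiIh1iZmXZURDMyMzRURDMzM0RWeImJiIh3ZliZiIZVREMyM0RVREQ0NERWiamZmIiIh2eIdmZVVEMzMzRVVERERFVmiqqqqZmZmIeId2REQzMzNENFVVVFVWZ4mpmZmYiJmYiYiGQ0MzQyNVRFZVVVVmd4mpmZmZmYeJmZh1RFVEQzRVRVZlRFZmZniZmZmZmYeaiIdkVmVDM0VVVmZmVGZmVWd3iZmZl2iah2VFZlQzM1ZmZ2ZmZVVURVZniZmHZ4eaqHZWZUM0VVZndmVVVURDRmd4mZmGd5iKqph3VENGZmd3dmVERDM0VneJmZl2iYmJmaqGVlRXd3eHdlUzM0VVZmeJmZhWiZmpmauXWGVFZ3iHZUMzQ0VWVWeImIdXiaqrupuoZ4ZUVWeHVDQ0VDVVRWZ4iGVYmaqqu6vJh5hlVneHU1VFVUNEVnd4hkV4iImru6vKmZmHd4iHRXZWZVREZniIhkeHZniZu7q7qqqZiJmWR3ZlRTRVZmeIhkZmeHiJq7zMuru5mZh0aHdlQzNDM0RndDRWiIiJq8zdy7y6umZniYd2U0MzNEM0RFZmeIiZq8zN3d3cqXmpmqmHVGQ1VnZURoiHeJmZmt3N3d3MqIvKq7uYZGU0Vnd3eJmYeJh3is3d3cy6p5zcvMyXZGREVneIiJmYiIdmeJvN3My6qK3cu8ynZFRWZniIiIiYiIZVZ3iszd3dyqzdu7yoZFRWZ3d4iIiImHVXiYiazMzN3LvNyqu4ZWVWZmdmZlVnd1V4mrqZq7vMzN3M25m5dWZmZlVTMzRWZUaJqrzLmry7q8zN3KiZdkVWVUQzMzM0RFaImavcu8u7qau8zLl4djMzMzM0RVRFVGd3earMzLzLuZqbu8qHdjIjMzNFVmVGZlZmiJvMzMzMuoh6qruXdjM0RERWd3ZWd2Vnmau8zMzMu6qXqqmHZlRGZmd4iHVoiIZ4mrq8zMu8y6qWiZh1dmZmiZmYiYZod4eJqrq7uqqqqXdmiZh1Z2d4mZmIeYdoh3iJmrmamaqZiGRYiah2Vmd4mId3iYd3h3iamaqImqqqmXRXiJh2Rmd4d2Z4mZh4dniZmId3iamJd1V5iId1RneIZWiZmpmIhmiJiGZ3iJh4ZFiZh2ZkVmaHVWiJqqqph1eJh2d2eIdnRYiZdmVEZmZ3V2eJmqqYdlaIh2ZlZ3ZVNXd4h2VEVlV2R3eaqqmZhkZ4eHVVRmZUNWZndmUzRkV1R3iaqZqIhkZ3d3d3VGZmM0VWdlQzVkZ0SIiamImXdkVnZmd3U2VVUzRWZlQzVUZkR4mZmHd3dUNGdVZ3U1VFUzRVVVQ1VDRVNGd3iXZndmQ2ZFZ3Y0VUQzNFVDM1VDNFUzVVeXZmd2Q1U0VnZDRVMyNEVDM0QzRFVTNGd2VWZ2U0RGd3ZDNEMzM0RDMzRERFVUNXZEVWZ3ZDRmd2VDMzMzI0RDMyIg=="/>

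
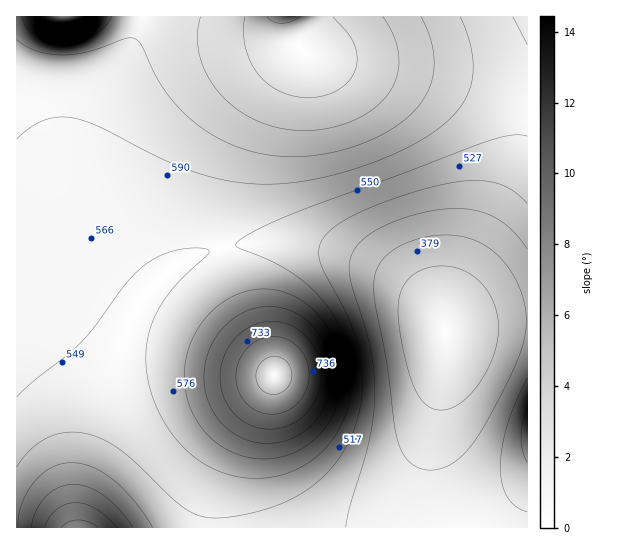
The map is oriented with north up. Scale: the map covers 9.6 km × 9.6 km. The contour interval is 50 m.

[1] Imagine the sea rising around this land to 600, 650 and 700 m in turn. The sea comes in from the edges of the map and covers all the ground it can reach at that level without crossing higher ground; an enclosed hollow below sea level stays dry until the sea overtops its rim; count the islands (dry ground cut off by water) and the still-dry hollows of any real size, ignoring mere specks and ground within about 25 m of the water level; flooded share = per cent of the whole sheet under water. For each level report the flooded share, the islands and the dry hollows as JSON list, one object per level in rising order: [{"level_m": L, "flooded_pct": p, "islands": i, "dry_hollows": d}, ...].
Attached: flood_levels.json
[{"level_m": 600, "flooded_pct": 68, "islands": 1, "dry_hollows": 0}, {"level_m": 650, "flooded_pct": 80, "islands": 1, "dry_hollows": 0}, {"level_m": 700, "flooded_pct": 89, "islands": 1, "dry_hollows": 0}]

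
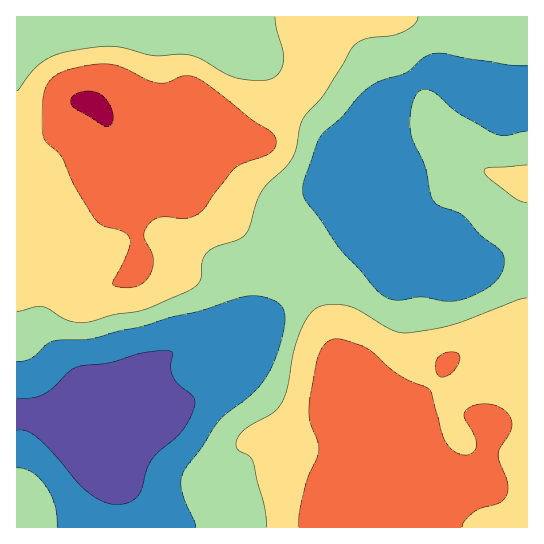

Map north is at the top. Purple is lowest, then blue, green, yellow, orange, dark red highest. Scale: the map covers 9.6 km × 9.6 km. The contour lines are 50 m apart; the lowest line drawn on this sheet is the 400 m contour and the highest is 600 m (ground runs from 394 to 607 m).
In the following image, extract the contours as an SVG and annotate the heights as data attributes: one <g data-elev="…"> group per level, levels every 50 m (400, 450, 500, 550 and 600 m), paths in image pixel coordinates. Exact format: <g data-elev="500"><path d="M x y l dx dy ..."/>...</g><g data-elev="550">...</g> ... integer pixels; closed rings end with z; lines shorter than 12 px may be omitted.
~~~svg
<g data-elev="400"><path d="M17 398l14 0 12-4 11-7 15-16 9-4 31-4 32-10 25-3 7 3-2 14 3 11 5 7 13 10 3 7-4 13-8 15-8 8-17 15-8 9-4 9-4 18-4 6-7 6-9 3-15-1-16-8-12-11-23-27-17-18-12-8-10-1"/></g><g data-elev="450"><path d="M57 527l-2-21-9-20-13-13-8-4-8-1"/><path d="M17 362l14-4 15-13 7-4 42-3 23-7 27-5 26-9 30-6 42-14 10-1 9 1 11 3 6 4 6 9-1 13-6 25-9 22-16 20-27 21-8 8-36 52-1 8 1 10 14 35"/><path d="M527 131l-21 5-12-3-36-20-21-19-8-4-6-1-4 2-5 8-4 18 1 16 2 9 12 24 8 34 6 6 16 5 8 5 18 19 18 14 5 8-1 12-7 12-14 10-19 8-16 2-26-4-24 3-14-4-8-7-35-40-37-54-1-6 2-8 16-44 22-20 19-23 13-10 9-4 22-7 18-15 12-5 10 1 64 11 18 1"/></g><g data-elev="500"><path d="M17 311l18-4 7 0 7 2 20 12 9 2 9-1 26-7 32-5 49-23 7-8 1-17 5-9 8-6 24-8 8-6 10-31 5-11 7-9 17-15 7-10 4-11 3-20 3-8 21-24 29-47 5-5 8-3 25-3 12-4 11-7 4-8"/><path d="M527 298l-10 2-64 25-46 8-8-1-8-2-32-19-12-5-21-1-7 2-6 4-8 11-8 19-4 16-6 31-6 15-8 10-29 17-5 5-3 7 2 8 11 6 4 6 12 45 2 20"/><path d="M527 165l-38 3-4 1-1 2 5 7 24 19 8 4 6 2"/><path d="M275 17l1 12 7 22 1 10-5 12-5 4-5 3-16 0-19-3-11-4-22-14-11-4-11-1-25 2-32-8-17-2-36 5-19 6-15 12-18 22"/></g><g data-elev="550"><path d="M462 527l3-6 9-9 8-4 17-5 8-8 1-6-1-7-9-27 2-6 11-20 1-7-3-7-8-7-11-4-12 0-10 5-4 4 0 4 11 20 1 10-2 4-4 3-5 1-7-2-8-5-6-10-12-44-3-5-31-15-32-26-20-8-9-1-7 1-6 5-5 8-3 12-6 33-1 15 1 10 8 20 1 8-13 32-6 28-2 16"/><path d="M440 377l7-1 8-7 5-10-2-6-4-1-7 0-5 2-4 4-3 5 0 6 2 5z"/><path d="M120 287l11 1 8-3 7-5 5-7 2-8 0-8-9-22 2-6 5-7 10-5 24 1 13-4 7-6 29-39 9-6 27-10 5-6 1-6-2-6-3-4-20-12-40-32-16-10-10-1-18 7-9 0-11-3-28-14-10-2-12 0-32 7-9 4-6 6-4 6-3 10 0 36 3 9 16 16 13 28 20 33 8 7 20 6 7 6 0 5-2 10-15 29 1 4z"/></g><g data-elev="600"><path d="M105 126l4 0 2-1 2-8-3-11-7-10-6-4-8-1-11 2-6 4-2 5 4 5z"/></g>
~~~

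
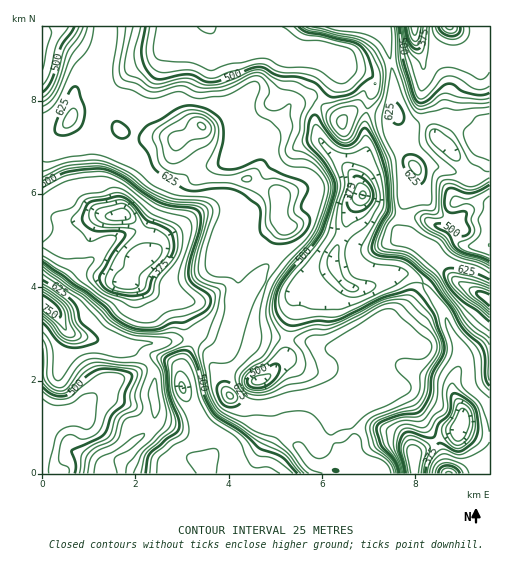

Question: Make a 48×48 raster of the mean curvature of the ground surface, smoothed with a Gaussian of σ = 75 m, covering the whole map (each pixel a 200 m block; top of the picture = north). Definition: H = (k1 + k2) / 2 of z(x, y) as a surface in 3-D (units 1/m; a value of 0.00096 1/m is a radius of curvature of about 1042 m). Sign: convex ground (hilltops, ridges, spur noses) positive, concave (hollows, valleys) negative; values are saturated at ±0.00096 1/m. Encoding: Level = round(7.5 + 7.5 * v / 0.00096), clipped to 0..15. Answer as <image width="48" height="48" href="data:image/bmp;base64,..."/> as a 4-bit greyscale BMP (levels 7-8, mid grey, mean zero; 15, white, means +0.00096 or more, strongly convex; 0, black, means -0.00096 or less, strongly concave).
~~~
<image width="48" height="48" href="data:image/bmp;base64,Qk32BAAAAAAAAHYAAAAoAAAAMAAAADAAAAABAAQAAAAAAIAEAAATCwAAEwsAABAAAAAAAAAAAAAAABEREQAiIiIAMzMzAERERABVVVUAZmZmAHd3dwCIiIgAmZmZAKqqqgC7u7sAzMzMAN3d3QDu7u4A////AHdDe5mHlleJdXiHdlU5/t2pid+QDP/Gd3iWjLmIkzaGRGiHd0RdyIh4i/5QCcp4mHe4i8u7lTRnh2d1aGa9lWiImXYQBKo4mXfJVmeqzIRHmYdSaJq6dnd5uEcwR5UDh5eIQ0Wpm7qmd2MWzKhmZodophZEq3ICeZdmZVjMiby1ZSSct3h2d4iIlBM2qWUQe4d3dmeYecx0YnzKiJh3eIiIq7l5p60Qe2RFZ2VEeto0Q87Yq6qZiIiIiby7tpoBmlmkRnV5u+cBR9/6mruqmYiIiImryXQ6tb/4RWVWnPYBOsyiAEmoiZiHd3ibyFR7dt3JVDEBS/YEK7eVAAWGVmiHeIiHpzVIWLuqdVZ2W9IjTrishzRmZ3eIiIhmqkVWRqqIiL3cqEAQjZd6vHRFeJiIh3h4rqRmRYdWeJmaqs2Wiph4q5VXmpiIiIiIneRUNXXPyprN7/7ahXl4mqibyqqYiIiInbI0Zzn8dpy2M0mXp3mHmqdoqorLmIiJnFA5uV7kObciMzZ3mYmXmoVFZ1SM25iZi0Bcg//WjKRHiHZURYmXm2NFVUMkjeyomRCIJ/2J2Xm5mYdlIlqXjYFXd3h1Nr3KhASXr7aKhVRDNZl1REene8FHeJlSMjR6cCq//2qCNSESN8pmq5eIaeUWiYU1ZVRGMG7+prZEdlVnZqt33bmId70yeGR7mHZBKL2maWJYmqVnVFiGzJiIh42zN0OJdTICvaic7DRWerdFVDN1rIiIiHjKNVOZaah62qyEMlZ3d7x2ZlNlfZd4d2Z8o2OJa//bq+gAE3h5mL7qh1NlTLh3d3u52FZYVduZvJNsh4h4dmaIZUZ2KciHZ63tzEVHY76agATMd3ZnYxAAWphjFqmHZbx4rmNHdVuGMZnKVoiaYjQBmFVDJHl3VJx0bbNFRyjJnrFJh2iZd5c3dZzLmIdlZpyna+UxAzvYnZEkNDRom7hljduaqGVXmKy6iviDBEzHi3BKpYQjRUI424d5u8zOx4h3jOdyRzynuVat27lVQyW8p3mHiHZouGZorYREhjyc56ynabu7ur3JdpuXd2RUaHhoy0RYhFuuuKdGiYmqqqmIdnqoeIV3d4g3lRNmUYyHeWMpqYdneHeId4upeJVmeIpmQRfYEcuIlSNrmHiXZ3mYeKyonaVneJqaYD75Btl4oieah3jbdnmXZ2mZ76V3iZiaUK/aCLmoqJqIiJesdnh3dlV6yVZ4iHeJU73cWJzJnLqJqombdnd4iIZmZWiIlUebhom9hpzJF6qJmFmqZ3iJqaupirqpmHmqmnRZkIzGBKlmVEe6d4iKpmnLh3iszJiZmmQ1sX7VFIqGQ0a6h4lmhTR5gyVp/oeZh1ZkdG/TNXmGVEWriIplhVVWVFVDeVM0Vnd1VX+TRnZmdlWbmIqGhFZmZ3dlRFZnd3d0Rq91WId3d1aamYqWhGd3eId3d3d3dlMgR8+CKoZnd2Z4mYmnlWeIiHeId4dlMANGm7+QC2Z2d3VFipmXlleIhmiId3ZEmb/tua+QC8/2Zw=="/>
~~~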